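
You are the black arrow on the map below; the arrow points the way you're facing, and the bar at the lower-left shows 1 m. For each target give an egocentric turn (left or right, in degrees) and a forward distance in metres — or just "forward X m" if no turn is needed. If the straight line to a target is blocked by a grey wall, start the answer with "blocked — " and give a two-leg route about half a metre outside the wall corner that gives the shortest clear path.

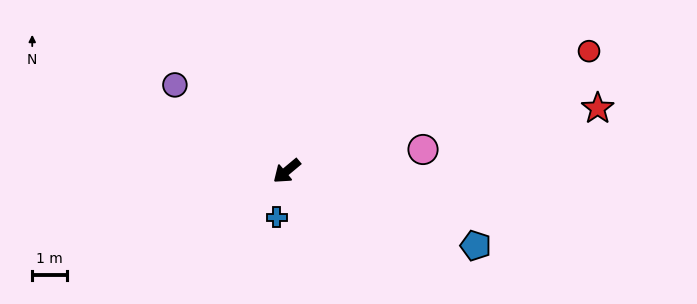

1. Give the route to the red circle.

turn left 162°, forward 9.2 m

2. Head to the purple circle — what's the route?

turn right 77°, forward 4.0 m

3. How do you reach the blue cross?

turn left 38°, forward 1.3 m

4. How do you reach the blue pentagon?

turn left 119°, forward 5.8 m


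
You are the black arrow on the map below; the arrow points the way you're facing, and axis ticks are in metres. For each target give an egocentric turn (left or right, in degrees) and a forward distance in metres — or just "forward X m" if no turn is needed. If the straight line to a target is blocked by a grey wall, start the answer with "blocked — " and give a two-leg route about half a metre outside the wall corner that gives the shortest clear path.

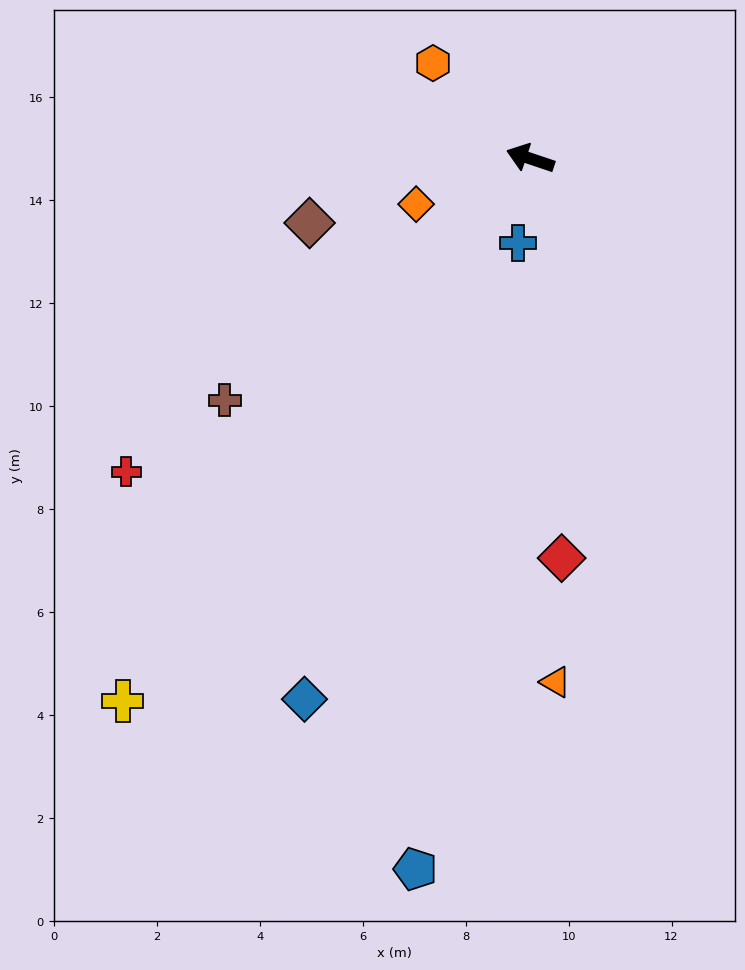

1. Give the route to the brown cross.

turn left 57°, forward 7.6 m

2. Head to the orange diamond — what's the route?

turn left 40°, forward 2.4 m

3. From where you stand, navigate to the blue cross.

turn left 100°, forward 1.7 m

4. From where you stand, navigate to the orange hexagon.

turn right 26°, forward 2.6 m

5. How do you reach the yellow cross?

turn left 72°, forward 13.2 m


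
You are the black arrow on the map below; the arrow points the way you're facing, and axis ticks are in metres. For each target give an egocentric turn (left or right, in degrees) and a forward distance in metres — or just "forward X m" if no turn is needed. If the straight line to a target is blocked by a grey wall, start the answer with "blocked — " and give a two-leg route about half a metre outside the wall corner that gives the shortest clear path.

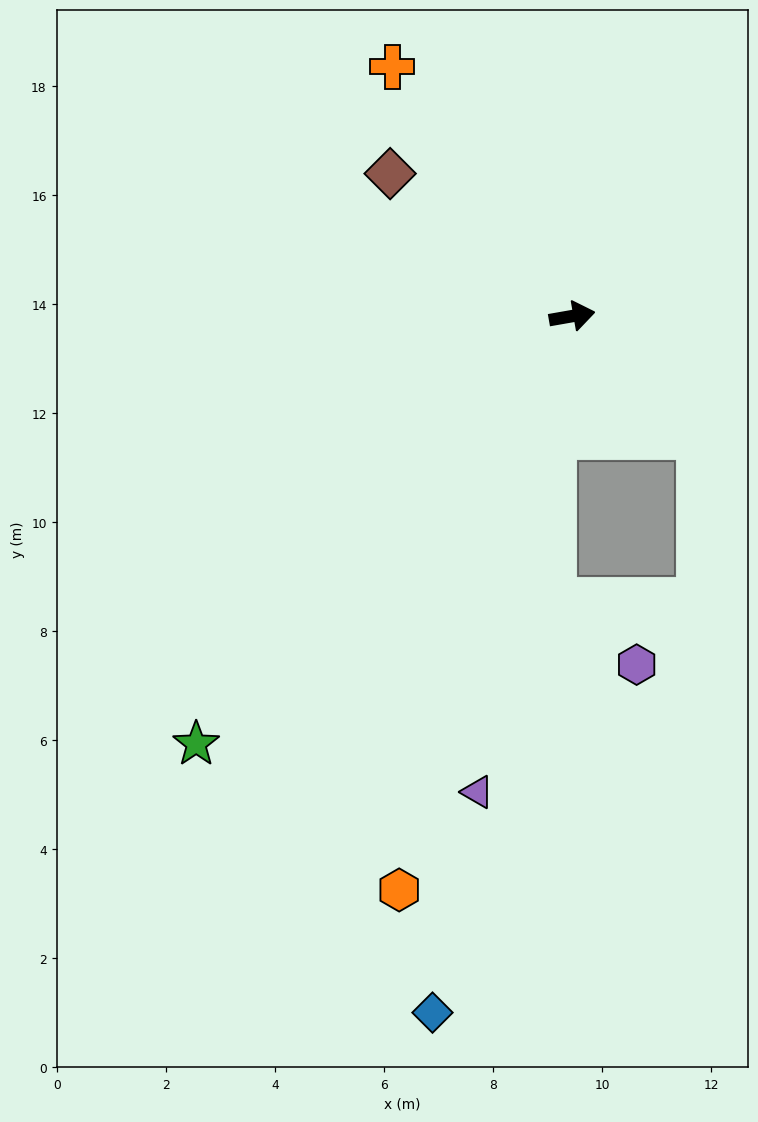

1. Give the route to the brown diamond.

turn left 132°, forward 4.2 m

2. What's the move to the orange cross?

turn left 116°, forward 5.6 m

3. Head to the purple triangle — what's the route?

turn right 111°, forward 8.9 m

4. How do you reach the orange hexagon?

turn right 117°, forward 11.0 m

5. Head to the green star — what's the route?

turn right 141°, forward 10.4 m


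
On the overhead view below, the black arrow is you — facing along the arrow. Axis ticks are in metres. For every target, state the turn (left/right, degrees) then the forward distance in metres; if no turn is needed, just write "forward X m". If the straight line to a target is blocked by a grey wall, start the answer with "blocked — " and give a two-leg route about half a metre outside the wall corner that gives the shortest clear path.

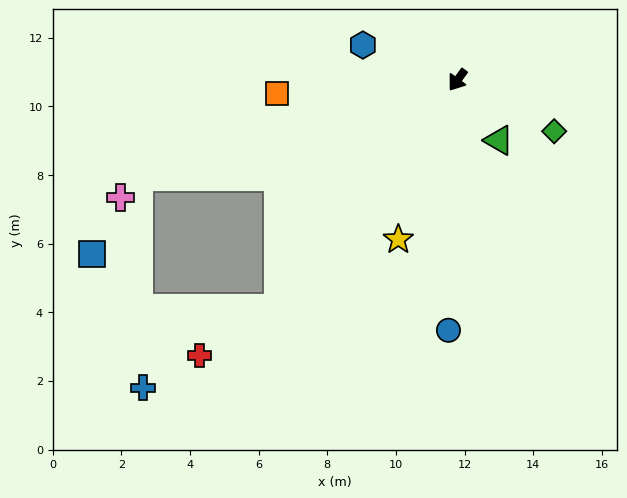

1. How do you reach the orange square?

turn right 50°, forward 5.3 m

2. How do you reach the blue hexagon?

turn right 74°, forward 2.9 m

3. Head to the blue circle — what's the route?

turn left 34°, forward 7.3 m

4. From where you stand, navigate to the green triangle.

turn left 70°, forward 2.1 m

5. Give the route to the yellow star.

turn left 16°, forward 5.0 m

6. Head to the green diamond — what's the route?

turn left 98°, forward 3.2 m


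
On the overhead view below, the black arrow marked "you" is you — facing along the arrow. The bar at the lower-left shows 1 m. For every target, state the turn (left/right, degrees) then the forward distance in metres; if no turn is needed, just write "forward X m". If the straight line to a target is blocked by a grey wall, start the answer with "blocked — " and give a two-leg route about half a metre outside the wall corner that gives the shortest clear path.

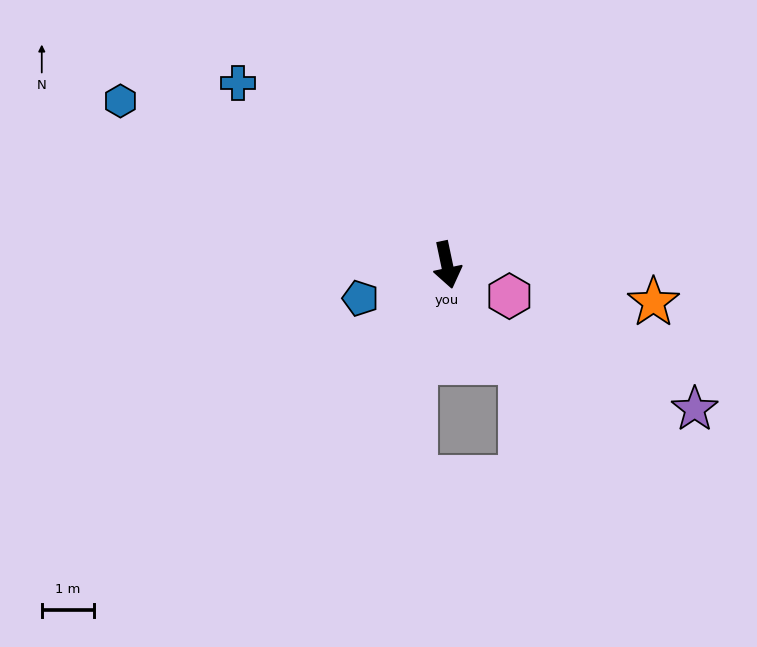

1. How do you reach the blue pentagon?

turn right 81°, forward 1.8 m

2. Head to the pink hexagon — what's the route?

turn left 51°, forward 1.3 m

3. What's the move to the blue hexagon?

turn right 129°, forward 7.0 m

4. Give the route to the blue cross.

turn right 143°, forward 5.3 m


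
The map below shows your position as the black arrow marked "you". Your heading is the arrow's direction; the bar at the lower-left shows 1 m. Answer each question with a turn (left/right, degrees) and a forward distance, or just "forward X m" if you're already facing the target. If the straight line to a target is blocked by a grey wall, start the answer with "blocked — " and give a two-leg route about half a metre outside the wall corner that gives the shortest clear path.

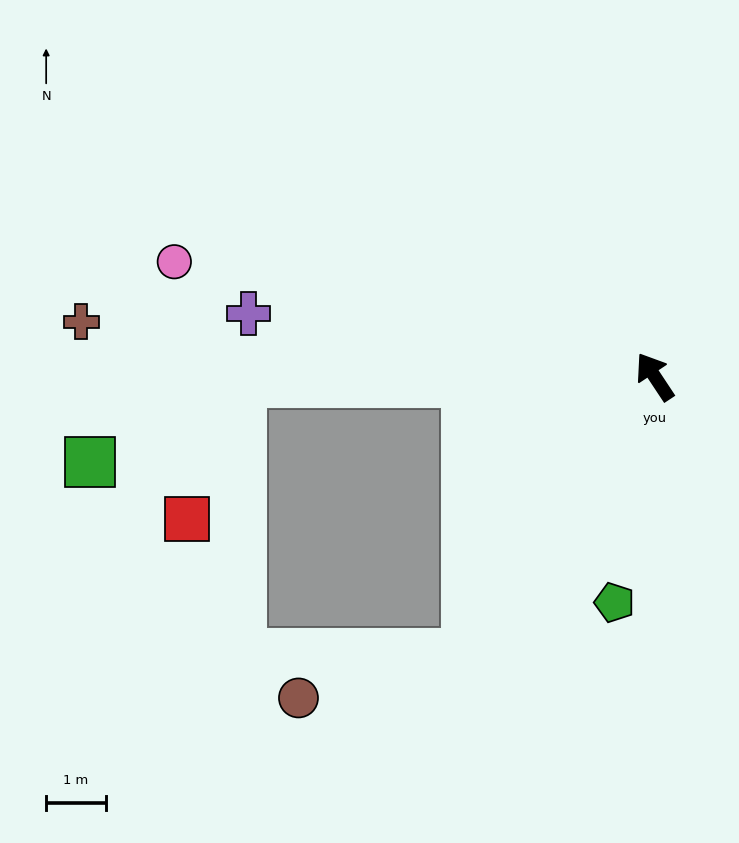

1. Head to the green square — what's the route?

blocked — turn left 57°, forward 6.9 m, then turn left 27°, forward 2.9 m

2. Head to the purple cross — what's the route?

turn left 48°, forward 6.9 m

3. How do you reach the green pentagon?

turn left 136°, forward 3.9 m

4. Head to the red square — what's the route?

blocked — turn left 57°, forward 6.9 m, then turn left 68°, forward 2.5 m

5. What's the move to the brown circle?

blocked — turn left 112°, forward 5.6 m, then turn right 41°, forward 2.9 m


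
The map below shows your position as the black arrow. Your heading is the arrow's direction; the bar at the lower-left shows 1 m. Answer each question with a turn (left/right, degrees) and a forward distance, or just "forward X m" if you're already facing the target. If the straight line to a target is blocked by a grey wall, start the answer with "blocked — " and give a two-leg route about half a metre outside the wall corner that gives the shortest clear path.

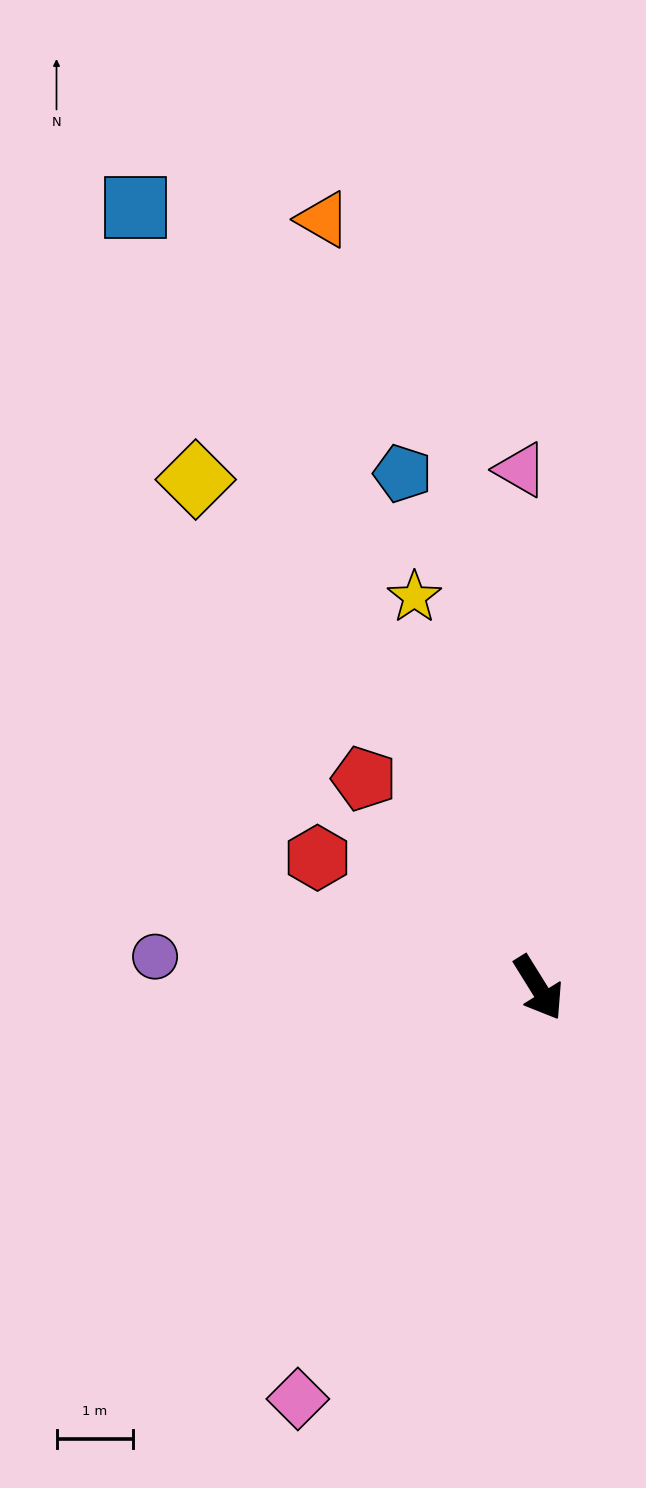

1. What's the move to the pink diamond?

turn right 62°, forward 6.2 m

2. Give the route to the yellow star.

turn left 166°, forward 5.3 m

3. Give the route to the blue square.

turn left 175°, forward 11.4 m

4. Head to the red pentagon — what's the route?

turn right 172°, forward 3.5 m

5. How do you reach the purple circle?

turn right 127°, forward 5.0 m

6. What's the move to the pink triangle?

turn left 150°, forward 6.7 m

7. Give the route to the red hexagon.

turn right 152°, forward 3.3 m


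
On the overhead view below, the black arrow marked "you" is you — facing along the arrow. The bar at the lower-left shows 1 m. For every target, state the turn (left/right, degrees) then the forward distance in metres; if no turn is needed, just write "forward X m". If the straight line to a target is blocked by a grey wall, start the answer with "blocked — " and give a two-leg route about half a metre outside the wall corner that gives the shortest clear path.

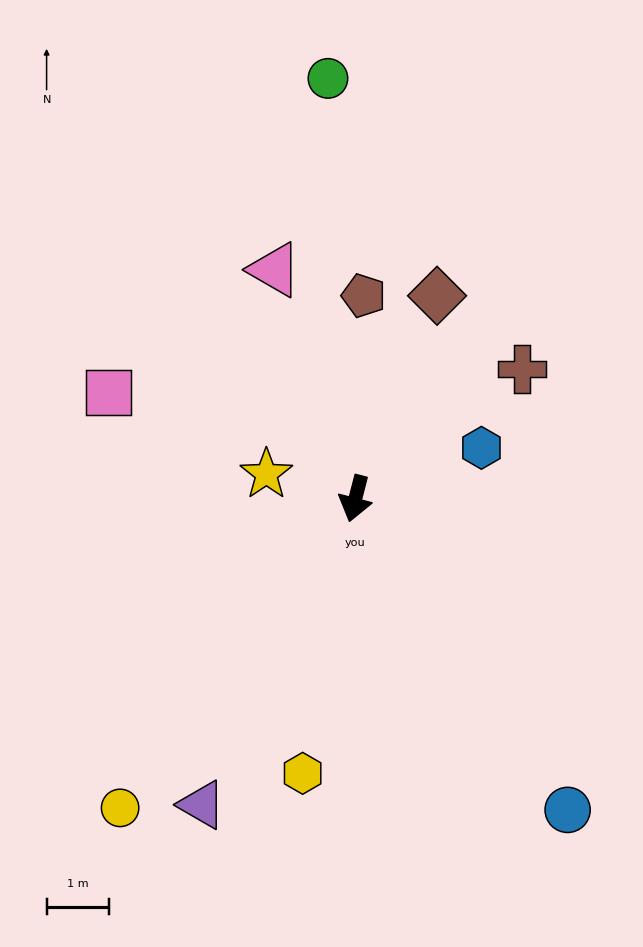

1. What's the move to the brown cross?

turn left 142°, forward 3.4 m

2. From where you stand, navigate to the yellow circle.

turn right 23°, forward 6.2 m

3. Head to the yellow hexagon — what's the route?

turn left 4°, forward 4.5 m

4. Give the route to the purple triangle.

turn right 12°, forward 5.5 m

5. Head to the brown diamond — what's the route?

turn left 172°, forward 3.5 m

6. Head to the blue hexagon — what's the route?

turn left 126°, forward 2.2 m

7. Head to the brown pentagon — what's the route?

turn right 168°, forward 3.2 m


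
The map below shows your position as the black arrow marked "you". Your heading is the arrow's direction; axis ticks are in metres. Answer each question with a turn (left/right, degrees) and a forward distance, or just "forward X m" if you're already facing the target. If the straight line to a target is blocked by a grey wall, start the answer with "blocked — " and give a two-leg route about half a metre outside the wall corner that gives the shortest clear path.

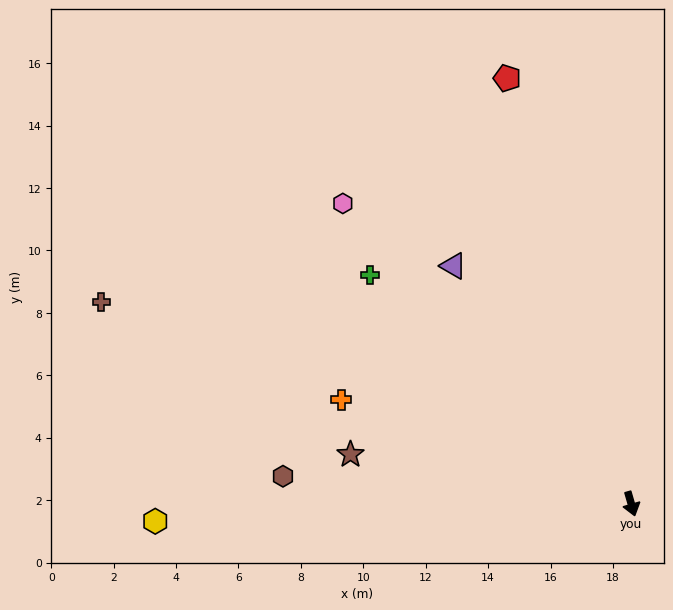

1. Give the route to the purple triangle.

turn right 159°, forward 9.5 m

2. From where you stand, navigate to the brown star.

turn right 116°, forward 9.1 m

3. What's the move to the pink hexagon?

turn right 152°, forward 13.3 m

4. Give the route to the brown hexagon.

turn right 111°, forward 11.2 m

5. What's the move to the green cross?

turn right 147°, forward 11.1 m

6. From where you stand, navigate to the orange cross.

turn right 126°, forward 9.9 m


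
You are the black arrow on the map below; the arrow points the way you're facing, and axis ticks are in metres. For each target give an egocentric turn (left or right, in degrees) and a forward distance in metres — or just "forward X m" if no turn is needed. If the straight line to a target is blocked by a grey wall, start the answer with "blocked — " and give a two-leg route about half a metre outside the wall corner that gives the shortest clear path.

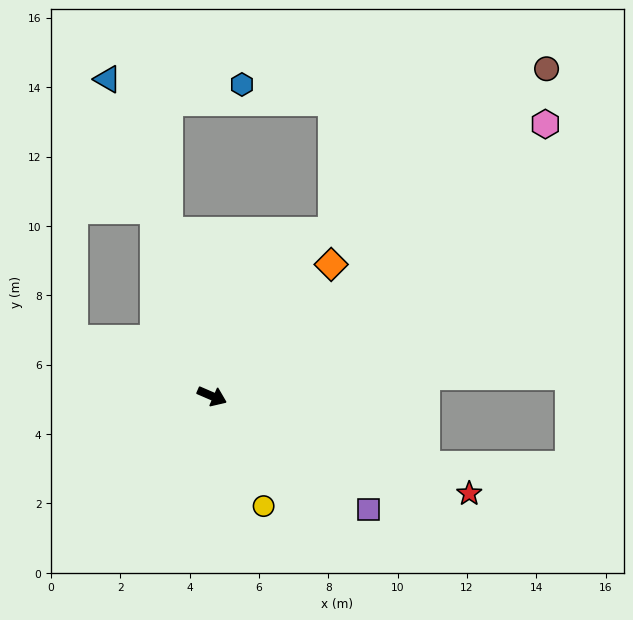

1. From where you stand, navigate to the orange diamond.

turn left 71°, forward 5.1 m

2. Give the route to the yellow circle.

turn right 41°, forward 3.5 m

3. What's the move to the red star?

turn left 3°, forward 7.9 m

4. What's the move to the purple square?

turn right 13°, forward 5.6 m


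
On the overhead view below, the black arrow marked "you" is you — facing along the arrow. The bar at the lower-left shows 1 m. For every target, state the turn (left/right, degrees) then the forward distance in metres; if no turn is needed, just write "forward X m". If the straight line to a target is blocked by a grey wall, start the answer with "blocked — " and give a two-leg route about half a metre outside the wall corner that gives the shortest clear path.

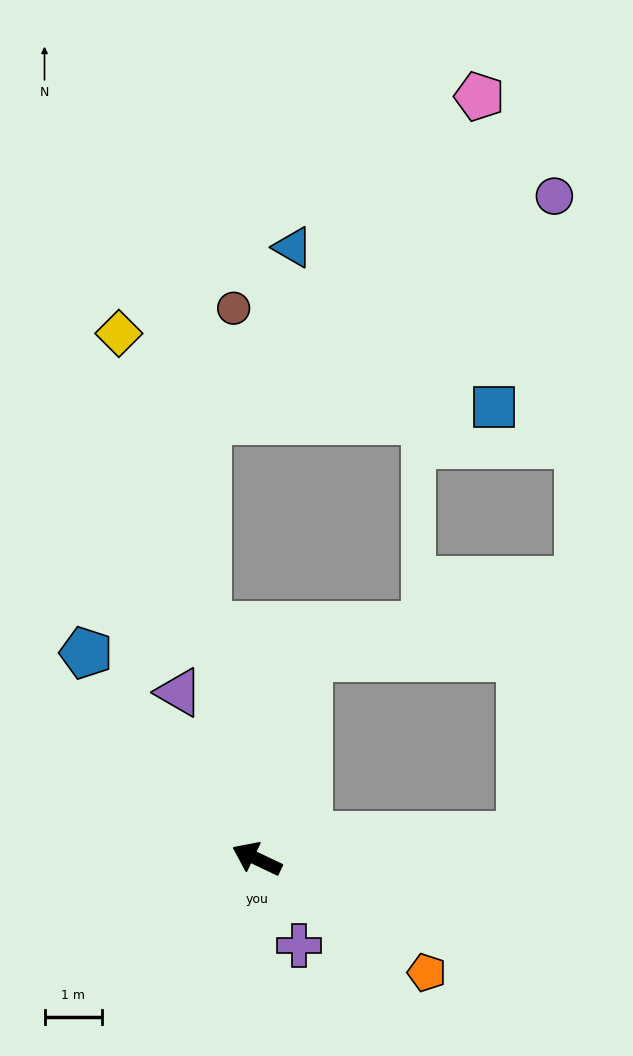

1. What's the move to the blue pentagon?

turn right 25°, forward 4.7 m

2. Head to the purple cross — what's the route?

turn left 141°, forward 1.7 m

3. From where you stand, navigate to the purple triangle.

turn right 39°, forward 3.2 m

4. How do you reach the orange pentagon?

turn left 172°, forward 3.6 m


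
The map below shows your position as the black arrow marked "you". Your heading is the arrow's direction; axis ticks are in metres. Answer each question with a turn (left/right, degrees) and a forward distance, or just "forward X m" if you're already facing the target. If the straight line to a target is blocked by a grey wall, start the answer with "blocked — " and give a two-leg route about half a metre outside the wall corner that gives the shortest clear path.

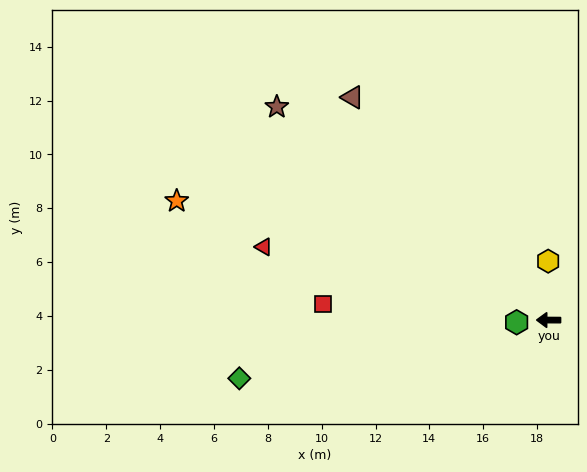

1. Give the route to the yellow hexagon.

turn right 89°, forward 2.2 m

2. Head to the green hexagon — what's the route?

turn left 4°, forward 1.2 m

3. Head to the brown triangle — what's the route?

turn right 48°, forward 11.0 m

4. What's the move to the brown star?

turn right 38°, forward 12.8 m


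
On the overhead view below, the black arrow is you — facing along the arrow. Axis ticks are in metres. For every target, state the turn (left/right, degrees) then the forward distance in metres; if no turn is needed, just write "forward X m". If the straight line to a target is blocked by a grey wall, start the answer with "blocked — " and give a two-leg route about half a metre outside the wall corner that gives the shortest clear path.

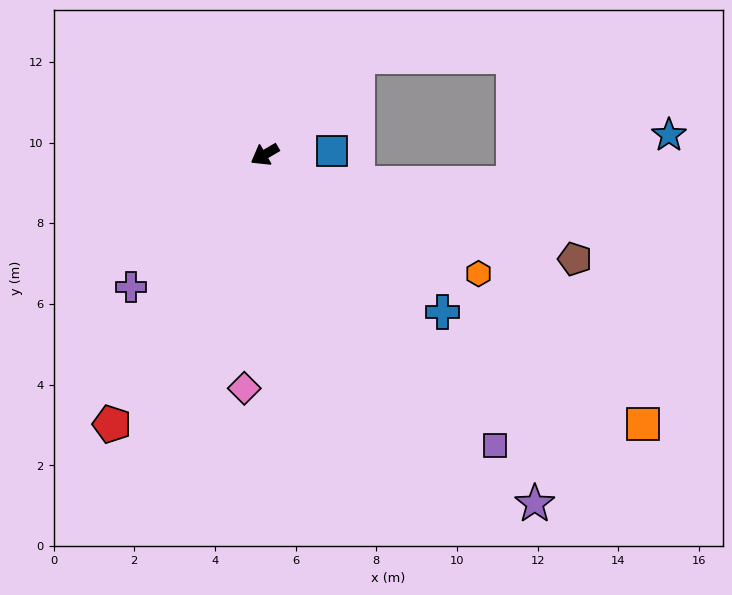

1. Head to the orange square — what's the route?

turn left 114°, forward 11.5 m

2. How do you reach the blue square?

turn left 153°, forward 1.7 m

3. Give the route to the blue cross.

turn left 108°, forward 5.9 m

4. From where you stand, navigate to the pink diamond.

turn left 55°, forward 5.8 m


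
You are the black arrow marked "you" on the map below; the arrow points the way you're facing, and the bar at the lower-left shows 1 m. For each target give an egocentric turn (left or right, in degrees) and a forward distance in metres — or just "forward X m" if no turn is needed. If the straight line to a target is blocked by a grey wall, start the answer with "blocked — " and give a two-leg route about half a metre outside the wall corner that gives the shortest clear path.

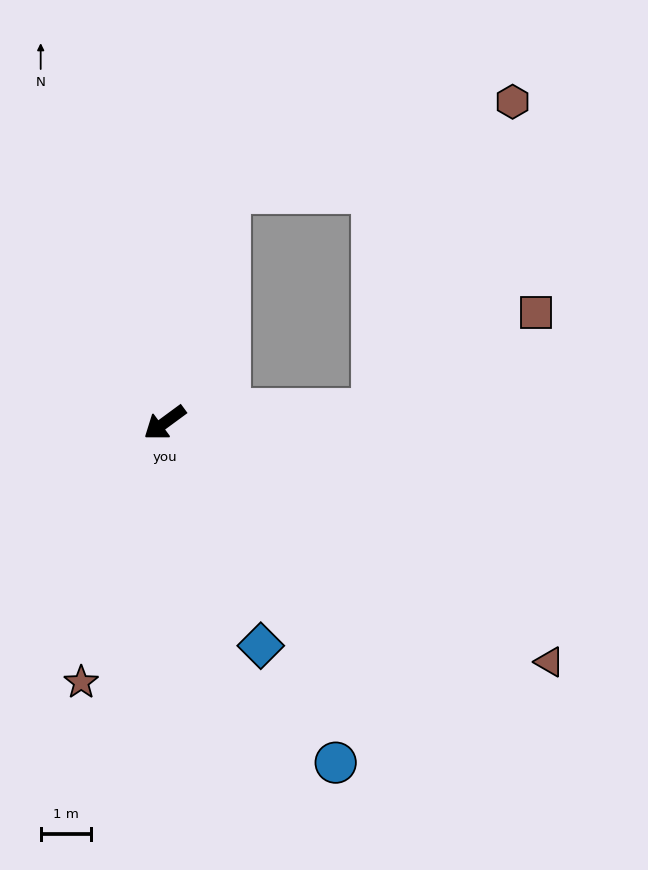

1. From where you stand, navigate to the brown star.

turn left 36°, forward 5.5 m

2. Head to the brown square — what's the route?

blocked — turn left 147°, forward 4.2 m, then turn left 27°, forward 3.8 m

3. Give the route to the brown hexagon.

blocked — turn right 142°, forward 4.8 m, then turn right 56°, forward 6.0 m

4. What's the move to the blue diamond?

turn left 77°, forward 4.9 m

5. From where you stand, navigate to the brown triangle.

turn left 112°, forward 9.1 m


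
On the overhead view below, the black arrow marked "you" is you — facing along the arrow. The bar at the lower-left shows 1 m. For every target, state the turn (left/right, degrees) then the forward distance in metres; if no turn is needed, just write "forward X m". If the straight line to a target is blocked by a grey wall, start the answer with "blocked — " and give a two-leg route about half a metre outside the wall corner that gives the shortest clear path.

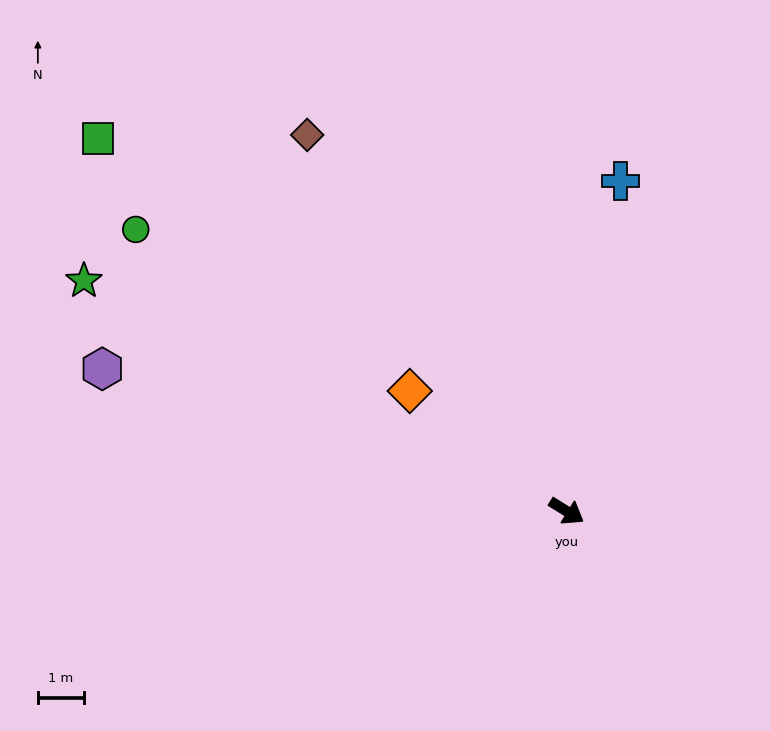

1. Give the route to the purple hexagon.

turn right 165°, forward 10.6 m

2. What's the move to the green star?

turn right 174°, forward 11.7 m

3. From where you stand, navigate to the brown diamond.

turn left 156°, forward 10.0 m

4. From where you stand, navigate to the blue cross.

turn left 112°, forward 7.3 m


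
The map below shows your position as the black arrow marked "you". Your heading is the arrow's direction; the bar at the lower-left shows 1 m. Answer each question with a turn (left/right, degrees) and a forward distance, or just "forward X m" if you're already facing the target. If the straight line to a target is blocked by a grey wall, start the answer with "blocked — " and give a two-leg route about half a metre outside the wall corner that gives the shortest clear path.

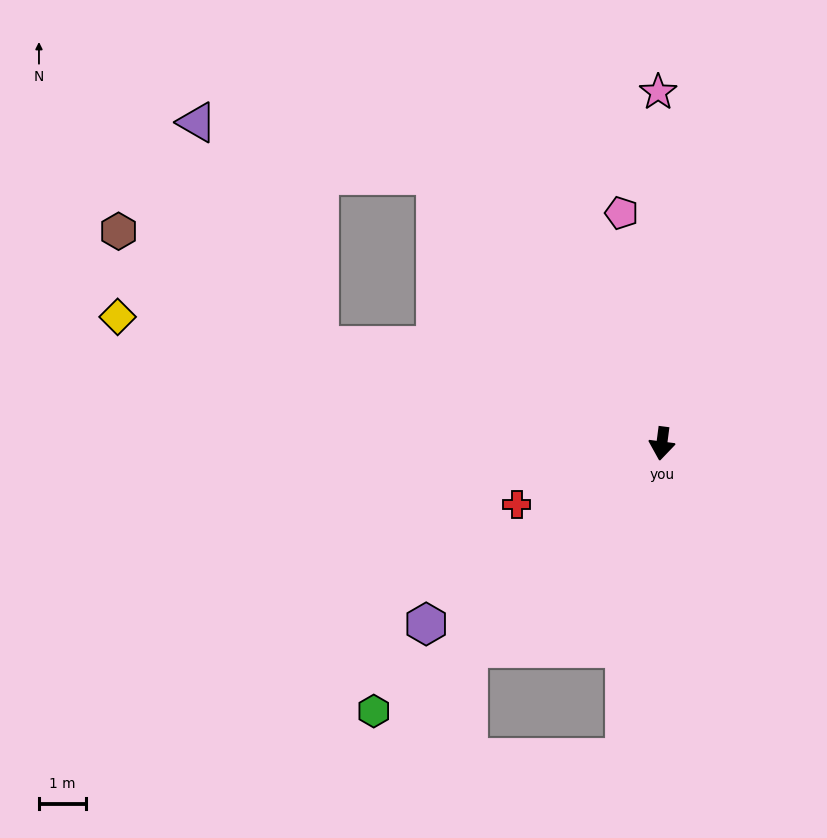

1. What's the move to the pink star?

turn right 172°, forward 7.5 m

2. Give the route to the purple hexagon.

turn right 45°, forward 6.4 m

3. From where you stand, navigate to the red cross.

turn right 60°, forward 3.4 m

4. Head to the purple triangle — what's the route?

blocked — turn right 133°, forward 7.5 m, then turn left 38°, forward 5.2 m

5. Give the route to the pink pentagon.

turn right 163°, forward 5.0 m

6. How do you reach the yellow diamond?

turn right 96°, forward 12.0 m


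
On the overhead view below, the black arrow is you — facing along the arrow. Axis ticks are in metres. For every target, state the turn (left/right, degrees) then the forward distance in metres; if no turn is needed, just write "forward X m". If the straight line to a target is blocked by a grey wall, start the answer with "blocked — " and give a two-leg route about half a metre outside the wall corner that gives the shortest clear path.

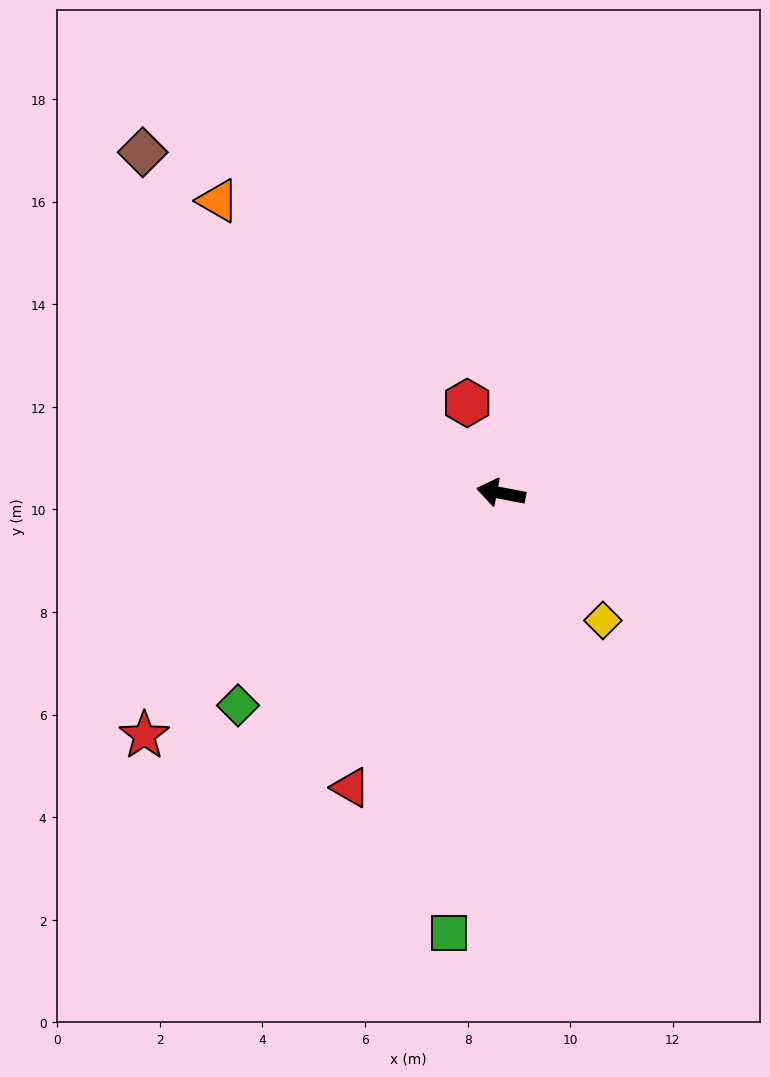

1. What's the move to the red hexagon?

turn right 59°, forward 1.9 m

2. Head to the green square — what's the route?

turn left 94°, forward 8.6 m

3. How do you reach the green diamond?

turn left 50°, forward 6.6 m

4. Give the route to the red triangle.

turn left 74°, forward 6.4 m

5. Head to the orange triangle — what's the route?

turn right 35°, forward 7.9 m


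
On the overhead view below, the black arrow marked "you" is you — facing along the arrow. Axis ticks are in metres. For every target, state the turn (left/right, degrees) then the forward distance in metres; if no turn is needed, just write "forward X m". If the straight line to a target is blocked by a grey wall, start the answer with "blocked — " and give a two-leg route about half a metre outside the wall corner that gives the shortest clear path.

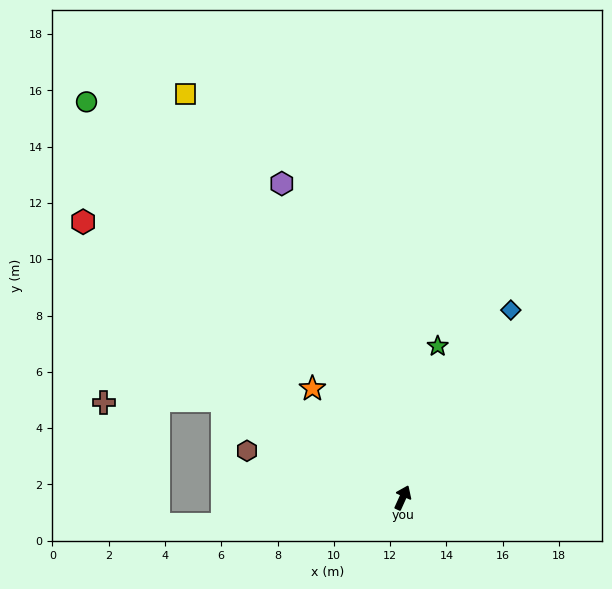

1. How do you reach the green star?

turn left 11°, forward 5.5 m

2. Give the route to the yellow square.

turn left 53°, forward 16.3 m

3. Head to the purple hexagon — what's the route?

turn left 45°, forward 12.0 m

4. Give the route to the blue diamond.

turn right 6°, forward 7.7 m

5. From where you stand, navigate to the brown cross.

blocked — turn left 86°, forward 7.3 m, then turn left 30°, forward 4.2 m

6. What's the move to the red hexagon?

turn left 74°, forward 15.0 m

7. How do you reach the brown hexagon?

turn left 98°, forward 5.8 m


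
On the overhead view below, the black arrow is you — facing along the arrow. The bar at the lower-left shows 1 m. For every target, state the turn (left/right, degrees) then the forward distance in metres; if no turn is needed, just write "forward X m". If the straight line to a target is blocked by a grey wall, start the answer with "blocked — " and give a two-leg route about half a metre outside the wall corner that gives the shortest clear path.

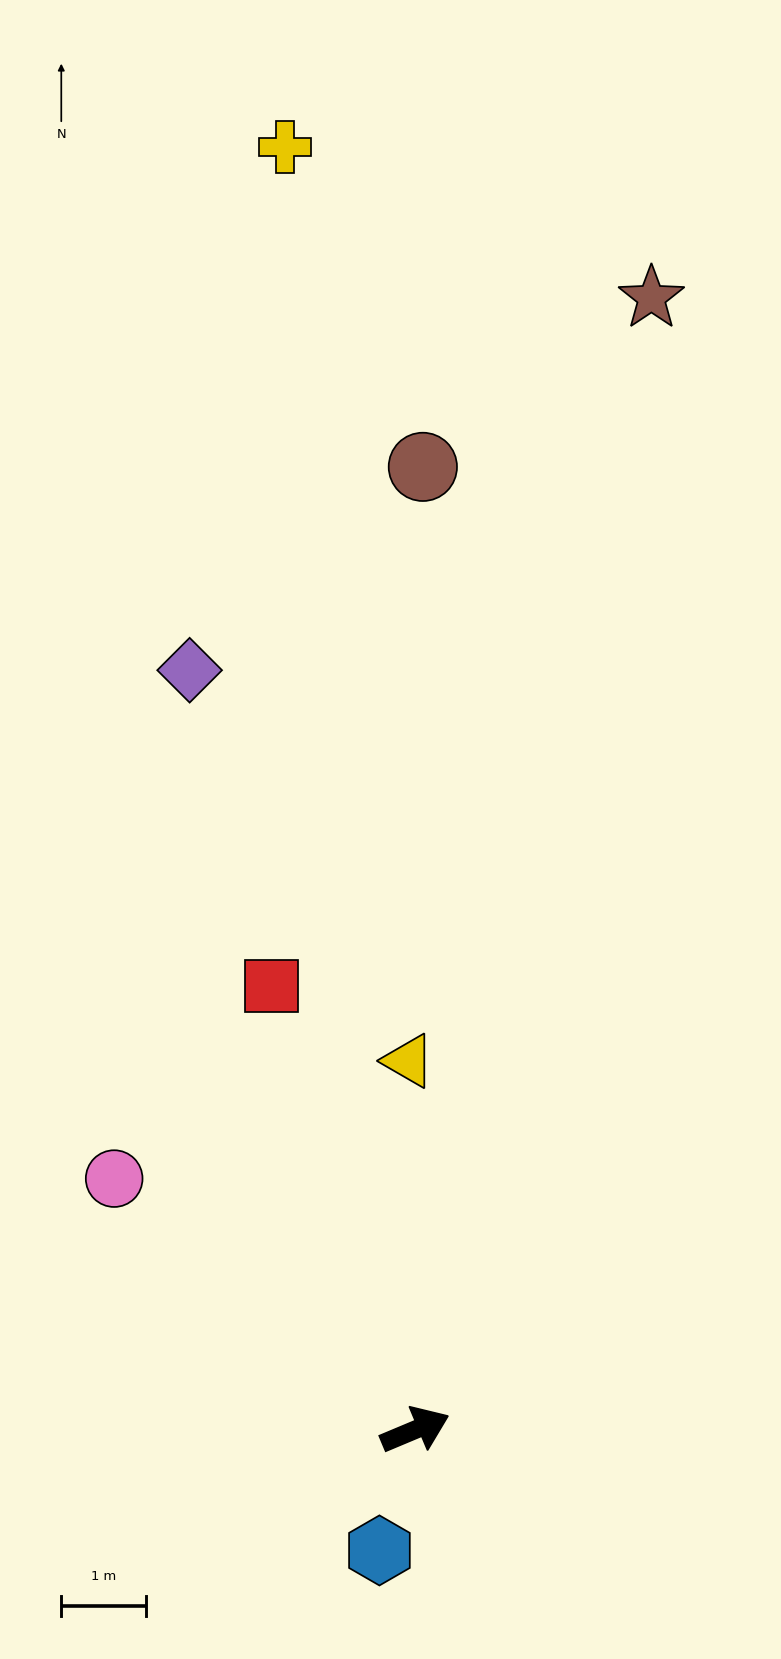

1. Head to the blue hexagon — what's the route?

turn right 129°, forward 1.5 m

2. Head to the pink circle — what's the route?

turn left 117°, forward 4.6 m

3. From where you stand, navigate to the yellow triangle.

turn left 68°, forward 4.4 m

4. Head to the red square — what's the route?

turn left 85°, forward 5.5 m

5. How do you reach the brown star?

turn left 55°, forward 13.6 m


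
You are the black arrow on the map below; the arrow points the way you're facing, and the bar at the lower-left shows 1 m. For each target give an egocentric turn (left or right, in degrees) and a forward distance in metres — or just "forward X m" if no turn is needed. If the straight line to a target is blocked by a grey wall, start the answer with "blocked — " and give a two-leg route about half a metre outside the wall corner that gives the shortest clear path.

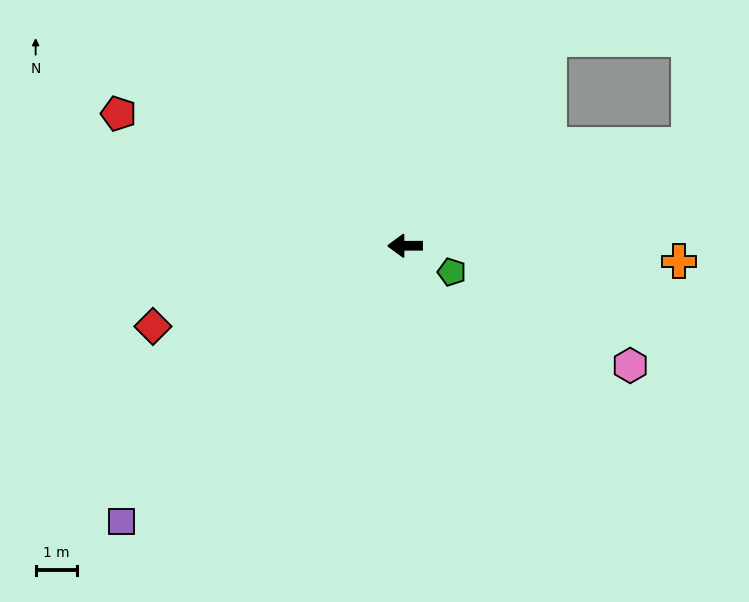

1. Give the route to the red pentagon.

turn right 25°, forward 7.7 m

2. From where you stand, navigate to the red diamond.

turn left 18°, forward 6.4 m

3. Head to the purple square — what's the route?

turn left 44°, forward 9.6 m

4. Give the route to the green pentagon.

turn left 151°, forward 1.3 m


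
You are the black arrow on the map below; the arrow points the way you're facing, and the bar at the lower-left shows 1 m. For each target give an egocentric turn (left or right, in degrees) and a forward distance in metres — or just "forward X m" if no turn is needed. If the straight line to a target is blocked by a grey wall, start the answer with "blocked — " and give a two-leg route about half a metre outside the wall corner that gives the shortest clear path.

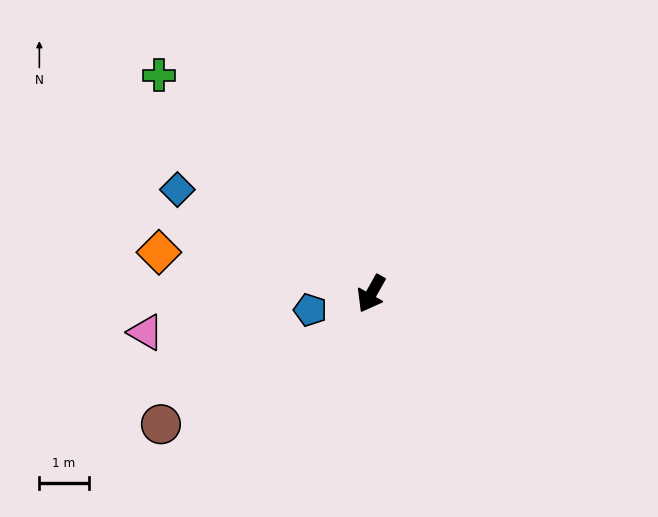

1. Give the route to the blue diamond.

turn right 89°, forward 4.4 m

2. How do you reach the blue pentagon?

turn right 46°, forward 1.3 m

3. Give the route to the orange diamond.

turn right 72°, forward 4.4 m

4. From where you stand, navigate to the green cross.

turn right 106°, forward 6.2 m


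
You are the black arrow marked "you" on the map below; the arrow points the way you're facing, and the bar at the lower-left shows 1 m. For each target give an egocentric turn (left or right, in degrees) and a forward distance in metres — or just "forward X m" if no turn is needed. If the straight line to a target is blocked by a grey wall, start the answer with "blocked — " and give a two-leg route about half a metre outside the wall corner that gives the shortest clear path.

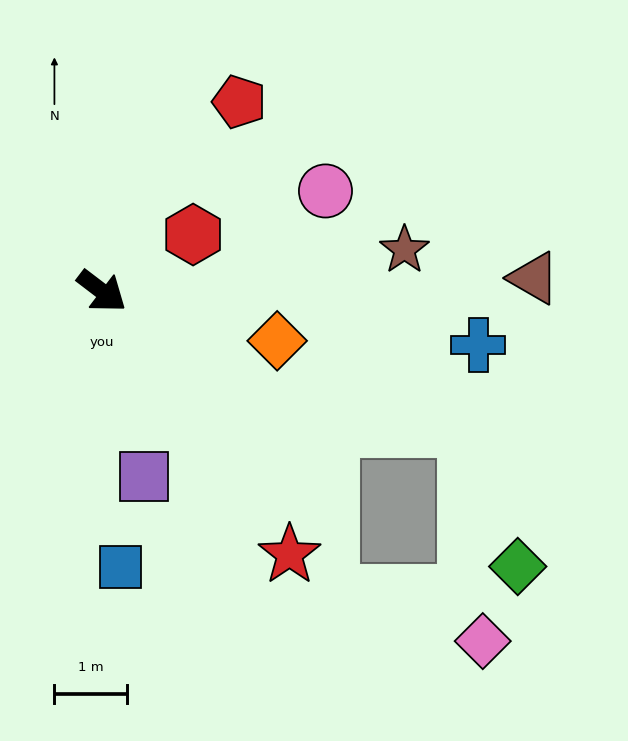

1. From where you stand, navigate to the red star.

turn right 17°, forward 4.4 m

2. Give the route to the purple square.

turn right 40°, forward 2.6 m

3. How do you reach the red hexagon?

turn left 69°, forward 1.5 m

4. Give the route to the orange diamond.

turn left 22°, forward 2.5 m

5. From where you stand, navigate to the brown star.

turn left 45°, forward 4.2 m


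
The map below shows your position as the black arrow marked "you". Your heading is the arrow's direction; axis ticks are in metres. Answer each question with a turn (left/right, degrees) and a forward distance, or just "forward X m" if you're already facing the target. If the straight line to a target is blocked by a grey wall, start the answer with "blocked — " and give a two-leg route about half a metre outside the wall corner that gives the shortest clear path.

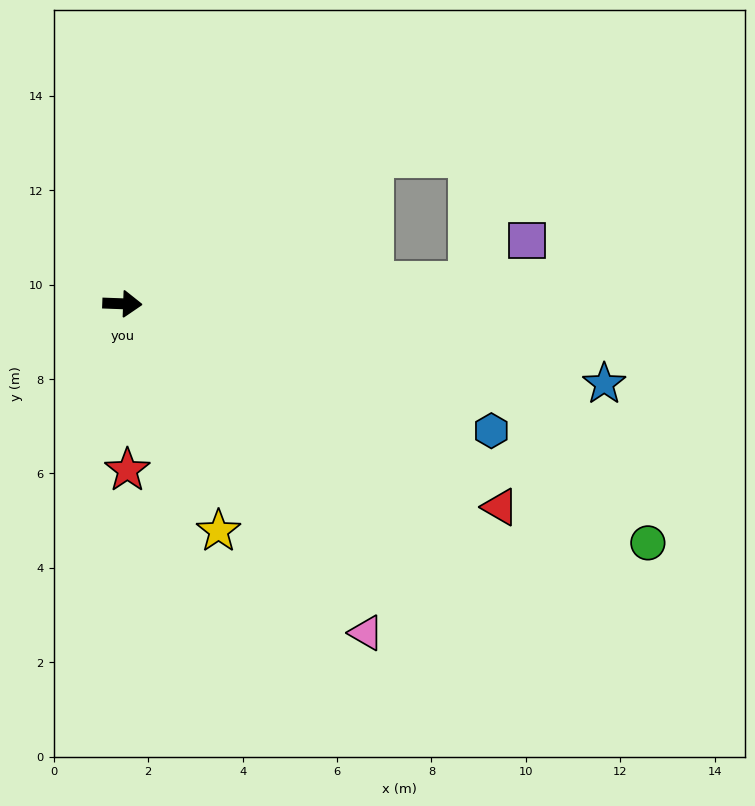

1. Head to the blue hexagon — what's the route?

turn right 17°, forward 8.3 m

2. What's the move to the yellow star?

turn right 65°, forward 5.2 m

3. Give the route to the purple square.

blocked — turn left 6°, forward 7.3 m, then turn left 31°, forward 1.5 m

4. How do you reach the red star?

turn right 86°, forward 3.5 m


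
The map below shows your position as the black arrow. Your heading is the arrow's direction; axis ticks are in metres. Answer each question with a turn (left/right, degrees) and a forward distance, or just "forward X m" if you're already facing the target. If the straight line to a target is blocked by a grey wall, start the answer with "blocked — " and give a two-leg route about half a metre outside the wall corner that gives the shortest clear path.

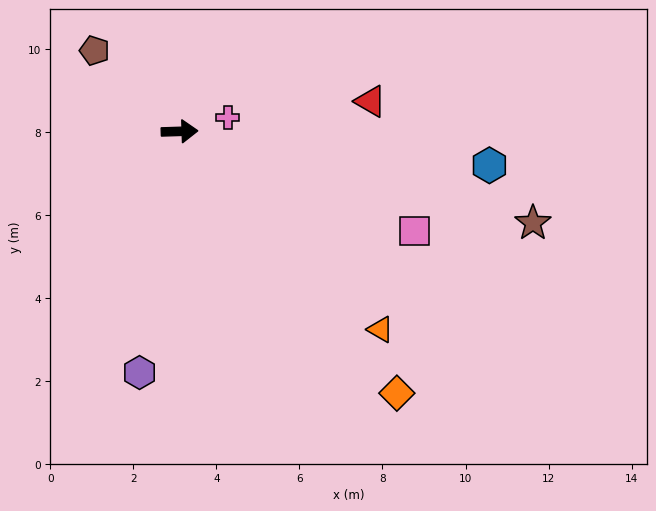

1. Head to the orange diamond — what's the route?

turn right 52°, forward 8.2 m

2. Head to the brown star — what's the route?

turn right 16°, forward 8.8 m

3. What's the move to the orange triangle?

turn right 46°, forward 6.8 m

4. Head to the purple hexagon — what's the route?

turn right 101°, forward 5.9 m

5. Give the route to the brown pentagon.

turn left 135°, forward 2.8 m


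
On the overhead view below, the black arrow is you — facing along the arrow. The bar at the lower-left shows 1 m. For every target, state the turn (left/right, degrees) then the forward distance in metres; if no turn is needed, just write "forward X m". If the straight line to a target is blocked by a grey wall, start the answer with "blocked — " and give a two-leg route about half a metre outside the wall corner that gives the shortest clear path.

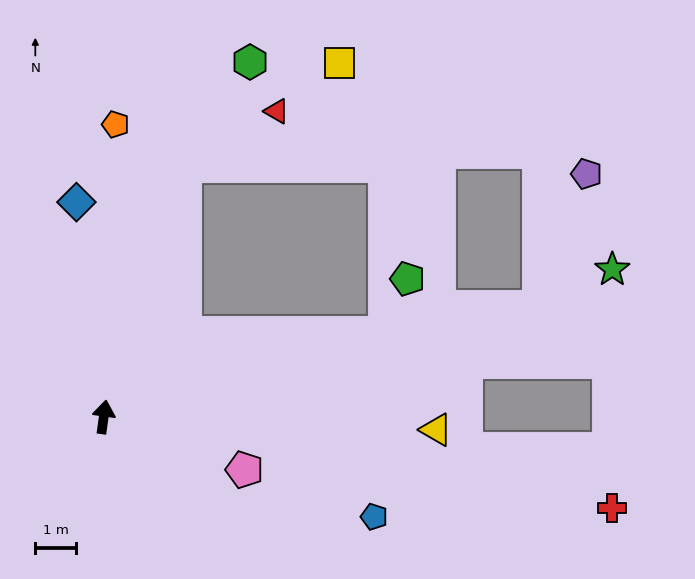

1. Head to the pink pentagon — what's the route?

turn right 103°, forward 3.7 m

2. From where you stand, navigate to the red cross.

turn right 92°, forward 12.6 m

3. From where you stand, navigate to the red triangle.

blocked — turn right 10°, forward 6.4 m, then turn right 42°, forward 2.6 m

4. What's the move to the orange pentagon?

turn left 6°, forward 7.1 m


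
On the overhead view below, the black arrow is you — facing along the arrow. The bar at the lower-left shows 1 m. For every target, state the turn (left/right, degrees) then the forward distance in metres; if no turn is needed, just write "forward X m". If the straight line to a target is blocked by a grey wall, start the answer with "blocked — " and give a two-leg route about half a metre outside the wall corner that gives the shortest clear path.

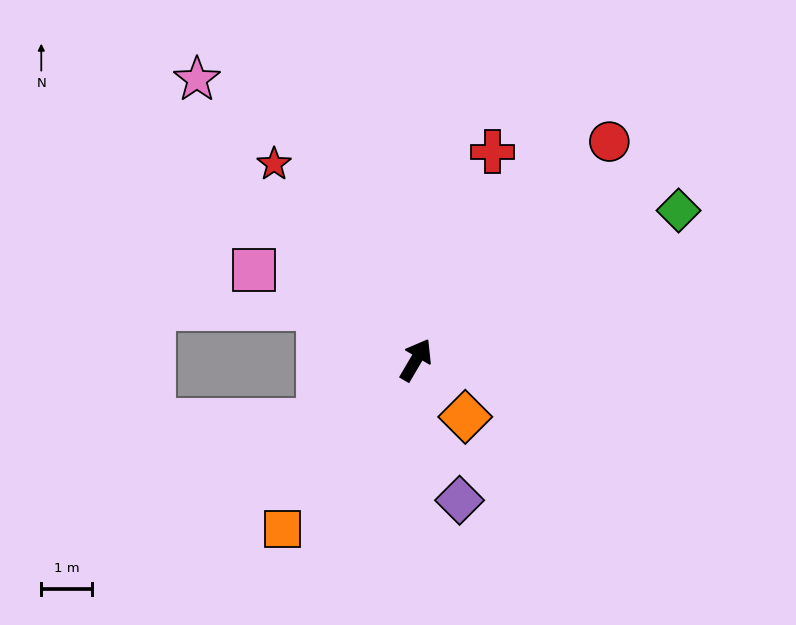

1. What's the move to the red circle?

turn right 11°, forward 5.7 m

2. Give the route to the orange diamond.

turn right 109°, forward 1.5 m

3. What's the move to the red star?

turn left 66°, forward 4.7 m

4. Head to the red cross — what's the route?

turn left 10°, forward 4.3 m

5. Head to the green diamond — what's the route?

turn right 30°, forward 5.9 m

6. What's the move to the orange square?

turn left 172°, forward 4.2 m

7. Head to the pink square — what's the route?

turn left 91°, forward 3.6 m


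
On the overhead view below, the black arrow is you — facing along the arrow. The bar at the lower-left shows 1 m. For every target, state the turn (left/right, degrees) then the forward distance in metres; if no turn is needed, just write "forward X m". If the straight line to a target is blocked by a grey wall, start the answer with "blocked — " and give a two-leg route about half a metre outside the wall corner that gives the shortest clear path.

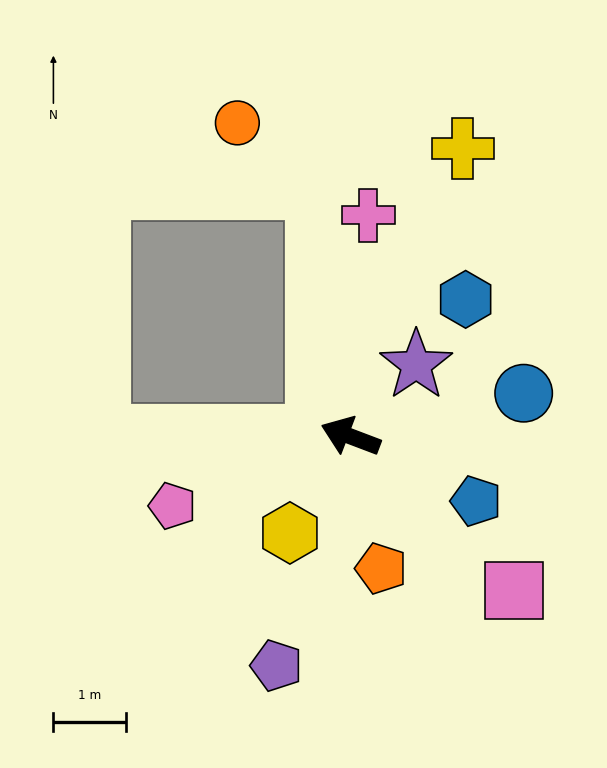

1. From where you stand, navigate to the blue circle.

turn right 145°, forward 2.4 m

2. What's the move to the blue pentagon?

turn left 174°, forward 1.9 m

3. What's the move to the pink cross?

turn right 74°, forward 3.0 m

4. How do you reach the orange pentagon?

turn left 124°, forward 1.9 m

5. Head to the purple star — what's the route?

turn right 112°, forward 1.3 m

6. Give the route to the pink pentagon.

turn left 42°, forward 2.6 m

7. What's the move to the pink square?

turn left 158°, forward 3.1 m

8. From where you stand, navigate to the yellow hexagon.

turn left 79°, forward 1.6 m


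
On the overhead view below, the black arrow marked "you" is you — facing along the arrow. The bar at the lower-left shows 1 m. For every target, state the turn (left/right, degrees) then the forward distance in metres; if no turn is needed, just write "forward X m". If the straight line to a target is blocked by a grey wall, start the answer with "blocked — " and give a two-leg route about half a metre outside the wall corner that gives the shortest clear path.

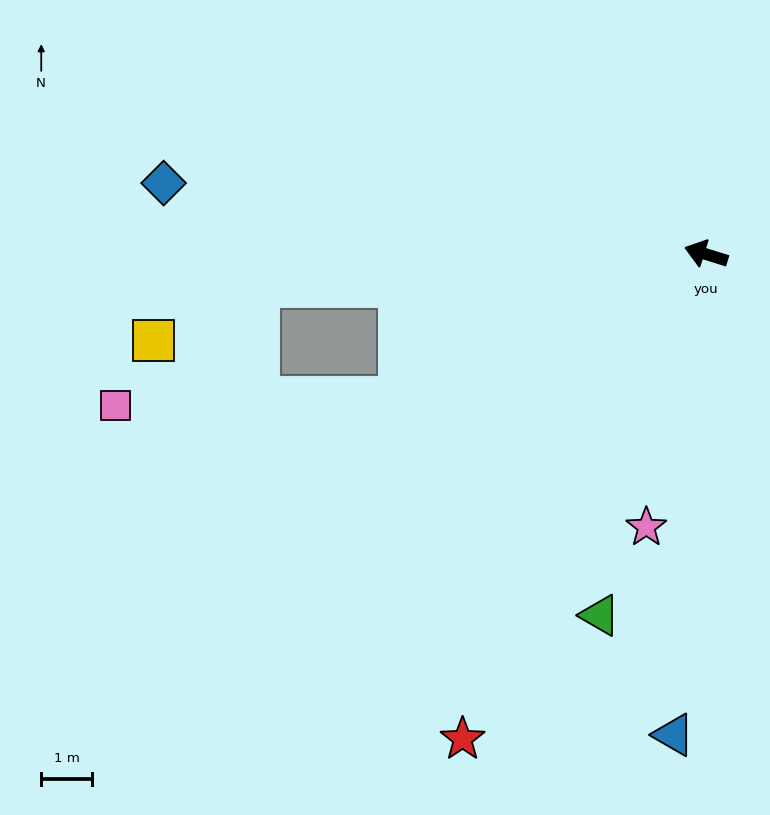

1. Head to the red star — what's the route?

turn left 81°, forward 10.7 m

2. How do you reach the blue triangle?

turn left 103°, forward 9.5 m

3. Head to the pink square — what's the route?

blocked — turn left 42°, forward 6.7 m, then turn right 23°, forward 5.6 m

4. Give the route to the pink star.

turn left 95°, forward 5.5 m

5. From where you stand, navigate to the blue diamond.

turn left 10°, forward 10.8 m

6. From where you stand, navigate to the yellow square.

blocked — turn left 21°, forward 8.8 m, then turn left 24°, forward 2.3 m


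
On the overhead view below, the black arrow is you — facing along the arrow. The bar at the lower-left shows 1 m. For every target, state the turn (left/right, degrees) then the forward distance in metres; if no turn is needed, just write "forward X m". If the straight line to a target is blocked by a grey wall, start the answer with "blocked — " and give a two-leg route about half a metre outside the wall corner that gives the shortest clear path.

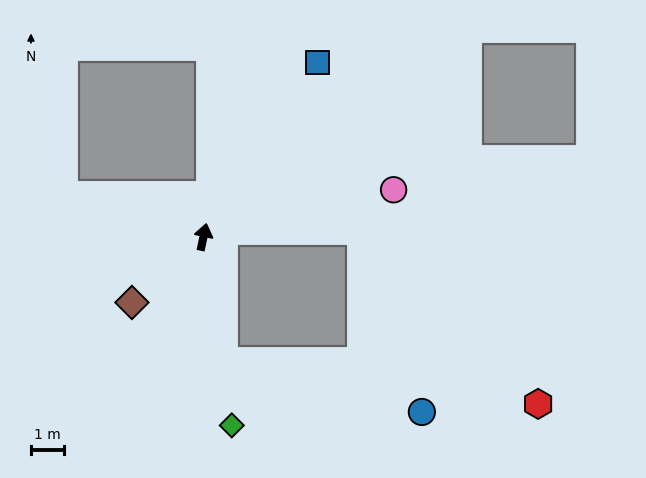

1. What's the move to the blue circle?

blocked — turn right 159°, forward 3.8 m, then turn left 67°, forward 6.2 m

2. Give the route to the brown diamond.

turn left 145°, forward 2.9 m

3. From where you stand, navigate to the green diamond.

turn right 159°, forward 5.8 m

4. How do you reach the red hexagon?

blocked — turn right 159°, forward 3.8 m, then turn left 73°, forward 9.6 m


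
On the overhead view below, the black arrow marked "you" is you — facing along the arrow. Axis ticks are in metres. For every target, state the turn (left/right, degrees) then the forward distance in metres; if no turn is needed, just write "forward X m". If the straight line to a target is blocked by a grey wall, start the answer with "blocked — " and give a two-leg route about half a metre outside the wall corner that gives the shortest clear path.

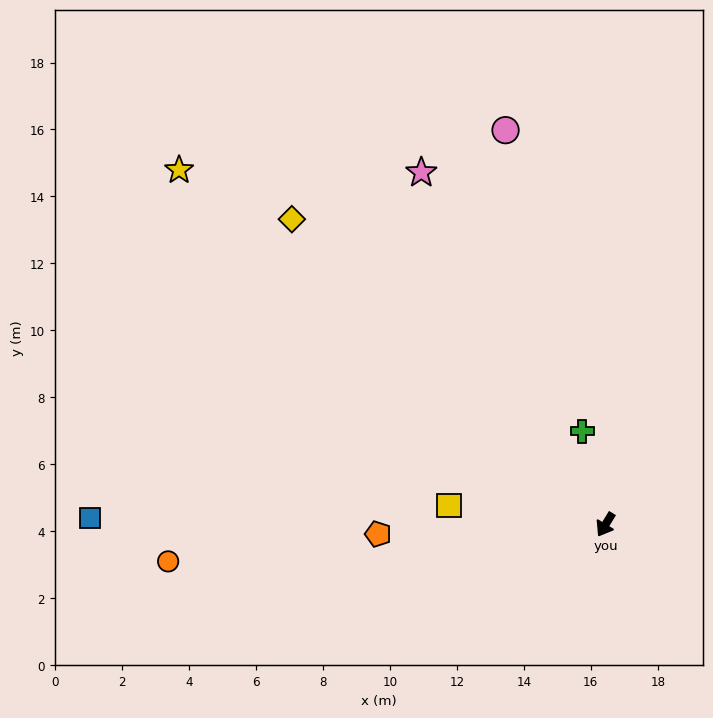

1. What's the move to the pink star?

turn right 121°, forward 11.9 m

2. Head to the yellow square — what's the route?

turn right 66°, forward 4.7 m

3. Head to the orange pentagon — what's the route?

turn right 56°, forward 6.8 m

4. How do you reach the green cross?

turn right 135°, forward 2.9 m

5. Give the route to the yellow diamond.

turn right 103°, forward 13.1 m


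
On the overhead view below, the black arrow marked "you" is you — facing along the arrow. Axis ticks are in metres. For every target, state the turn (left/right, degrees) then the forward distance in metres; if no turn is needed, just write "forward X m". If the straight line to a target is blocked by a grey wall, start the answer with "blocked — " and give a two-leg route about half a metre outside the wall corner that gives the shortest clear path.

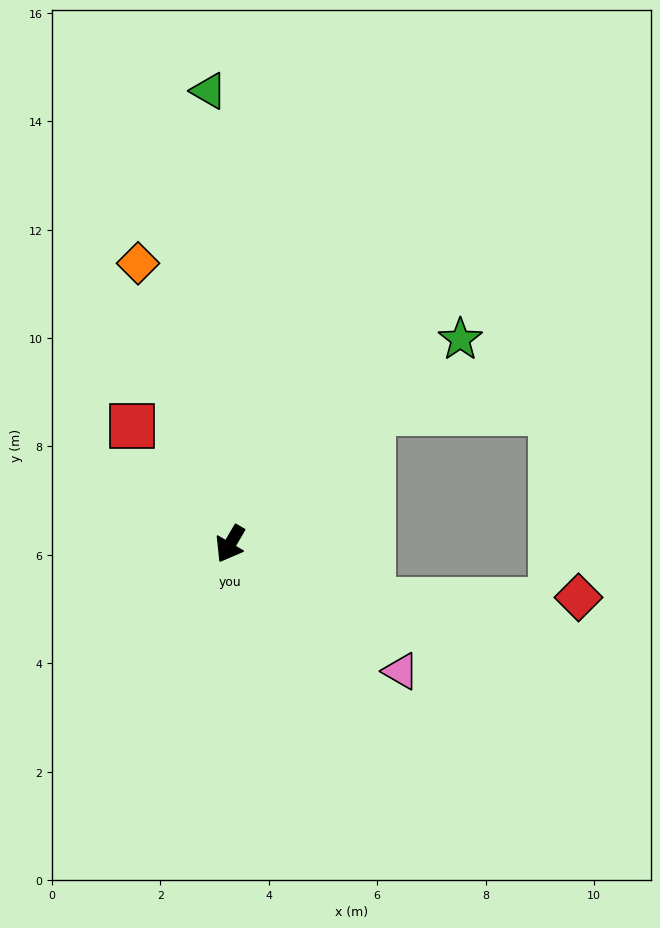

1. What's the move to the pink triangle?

turn left 84°, forward 3.9 m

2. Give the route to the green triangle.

turn right 147°, forward 8.4 m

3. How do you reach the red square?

turn right 110°, forward 2.8 m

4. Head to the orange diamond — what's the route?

turn right 131°, forward 5.5 m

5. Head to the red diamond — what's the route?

blocked — turn left 99°, forward 2.8 m, then turn left 22°, forward 3.8 m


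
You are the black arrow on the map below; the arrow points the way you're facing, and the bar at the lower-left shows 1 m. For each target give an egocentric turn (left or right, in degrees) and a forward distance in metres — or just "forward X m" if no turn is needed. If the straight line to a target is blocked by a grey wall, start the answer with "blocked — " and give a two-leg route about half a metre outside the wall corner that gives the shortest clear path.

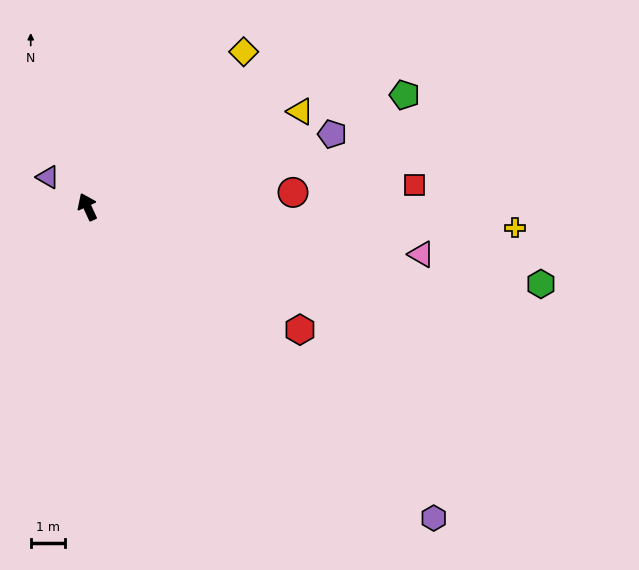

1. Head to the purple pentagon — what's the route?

turn right 98°, forward 7.4 m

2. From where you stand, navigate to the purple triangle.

turn left 28°, forward 1.4 m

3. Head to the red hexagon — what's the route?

turn right 145°, forward 7.1 m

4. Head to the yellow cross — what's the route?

turn right 118°, forward 12.4 m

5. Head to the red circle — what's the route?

turn right 111°, forward 6.0 m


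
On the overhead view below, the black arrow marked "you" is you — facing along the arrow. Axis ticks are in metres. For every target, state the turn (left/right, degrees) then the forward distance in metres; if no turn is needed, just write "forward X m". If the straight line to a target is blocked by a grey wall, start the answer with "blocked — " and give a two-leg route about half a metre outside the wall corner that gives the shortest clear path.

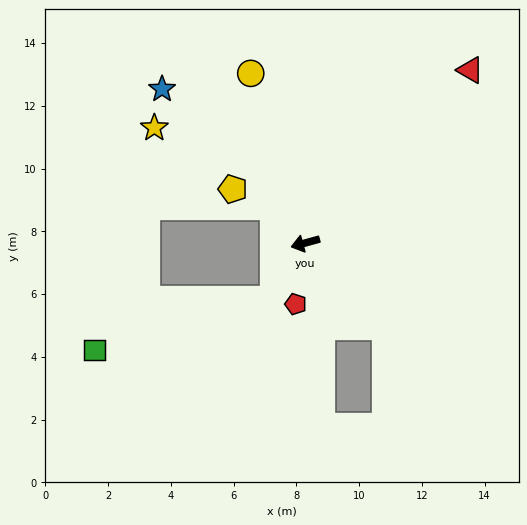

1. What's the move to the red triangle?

turn right 149°, forward 7.6 m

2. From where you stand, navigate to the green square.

blocked — turn left 45°, forward 2.1 m, then turn right 45°, forward 5.9 m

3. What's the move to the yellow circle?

turn right 88°, forward 5.7 m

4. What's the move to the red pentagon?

turn left 66°, forward 2.0 m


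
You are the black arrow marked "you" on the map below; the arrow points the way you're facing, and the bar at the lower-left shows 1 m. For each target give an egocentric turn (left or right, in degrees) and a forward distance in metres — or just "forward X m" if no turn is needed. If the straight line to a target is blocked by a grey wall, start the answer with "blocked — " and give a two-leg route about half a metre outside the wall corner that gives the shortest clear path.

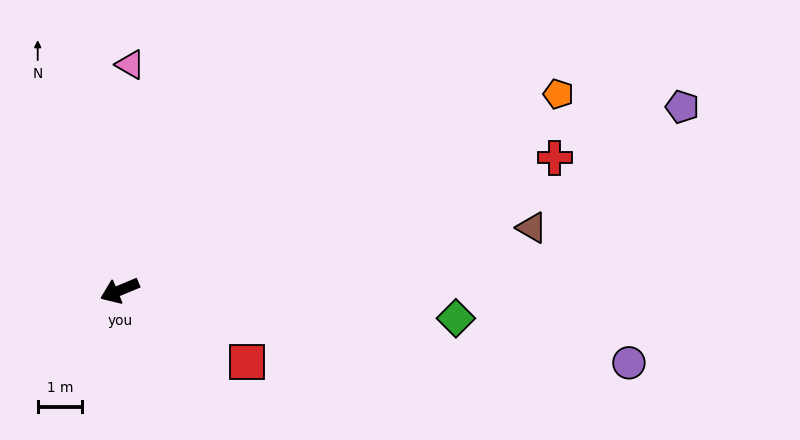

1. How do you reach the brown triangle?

turn left 166°, forward 9.3 m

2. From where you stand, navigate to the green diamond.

turn left 153°, forward 7.6 m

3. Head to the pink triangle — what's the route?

turn right 115°, forward 5.1 m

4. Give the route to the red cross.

turn left 174°, forward 10.2 m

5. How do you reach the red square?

turn left 128°, forward 3.3 m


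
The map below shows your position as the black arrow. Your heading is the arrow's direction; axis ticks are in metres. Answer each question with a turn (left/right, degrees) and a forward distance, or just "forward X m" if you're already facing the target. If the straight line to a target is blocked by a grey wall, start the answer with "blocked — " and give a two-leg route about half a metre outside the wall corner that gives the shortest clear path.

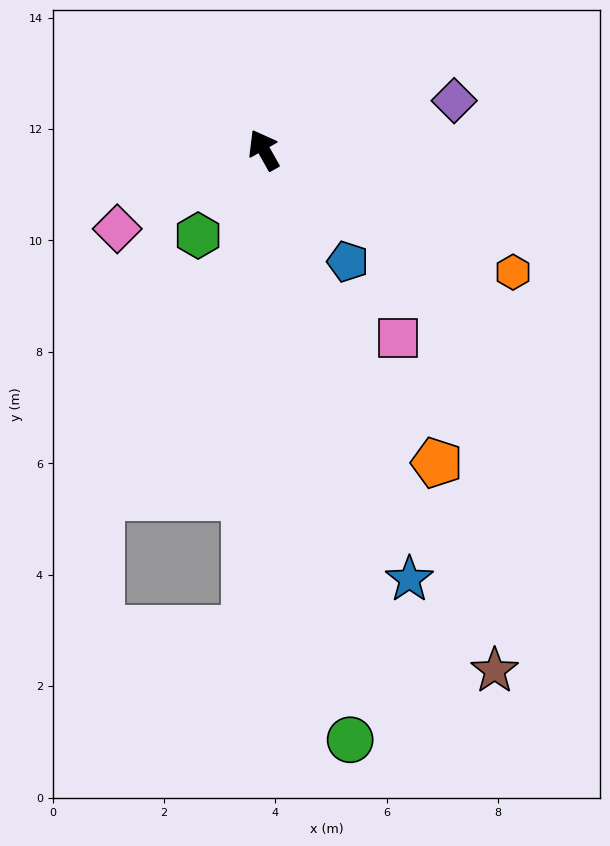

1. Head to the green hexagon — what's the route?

turn left 113°, forward 1.9 m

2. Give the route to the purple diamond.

turn right 105°, forward 3.5 m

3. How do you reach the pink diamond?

turn left 89°, forward 3.0 m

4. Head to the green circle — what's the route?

turn left 159°, forward 10.7 m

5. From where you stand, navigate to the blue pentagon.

turn right 172°, forward 2.5 m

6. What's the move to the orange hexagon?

turn right 146°, forward 5.0 m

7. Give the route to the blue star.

turn left 169°, forward 8.1 m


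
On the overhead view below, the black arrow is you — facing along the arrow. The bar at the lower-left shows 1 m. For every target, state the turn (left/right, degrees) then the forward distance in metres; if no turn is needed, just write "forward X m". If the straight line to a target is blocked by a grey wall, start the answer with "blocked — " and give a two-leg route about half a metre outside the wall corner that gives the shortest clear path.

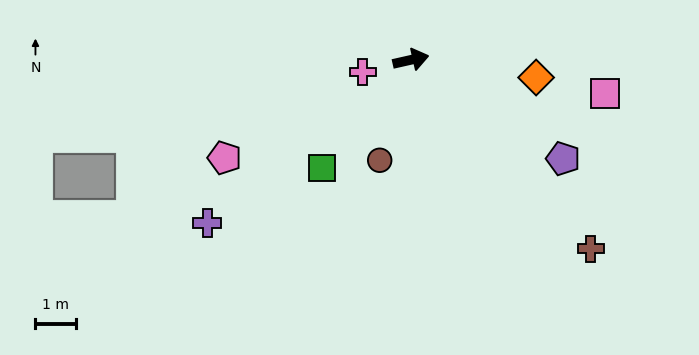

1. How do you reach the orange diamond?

turn right 21°, forward 3.1 m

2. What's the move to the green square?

turn right 142°, forward 3.5 m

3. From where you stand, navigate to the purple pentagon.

turn right 46°, forward 4.5 m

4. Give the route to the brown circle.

turn right 120°, forward 2.6 m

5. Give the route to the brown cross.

turn right 59°, forward 6.4 m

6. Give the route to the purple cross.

turn right 154°, forward 6.4 m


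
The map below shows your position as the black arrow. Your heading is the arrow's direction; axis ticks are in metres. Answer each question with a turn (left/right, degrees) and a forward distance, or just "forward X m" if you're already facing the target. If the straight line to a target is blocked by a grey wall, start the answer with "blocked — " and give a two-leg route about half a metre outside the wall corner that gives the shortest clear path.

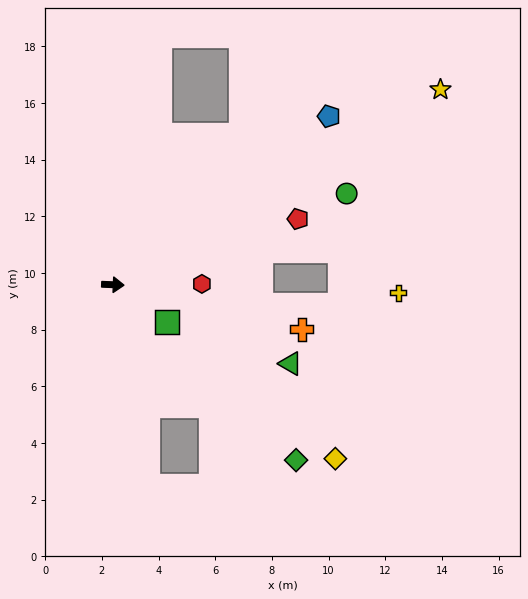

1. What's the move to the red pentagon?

turn left 22°, forward 6.9 m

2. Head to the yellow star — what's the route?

turn left 33°, forward 13.5 m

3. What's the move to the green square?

turn right 32°, forward 2.3 m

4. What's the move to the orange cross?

turn right 11°, forward 6.8 m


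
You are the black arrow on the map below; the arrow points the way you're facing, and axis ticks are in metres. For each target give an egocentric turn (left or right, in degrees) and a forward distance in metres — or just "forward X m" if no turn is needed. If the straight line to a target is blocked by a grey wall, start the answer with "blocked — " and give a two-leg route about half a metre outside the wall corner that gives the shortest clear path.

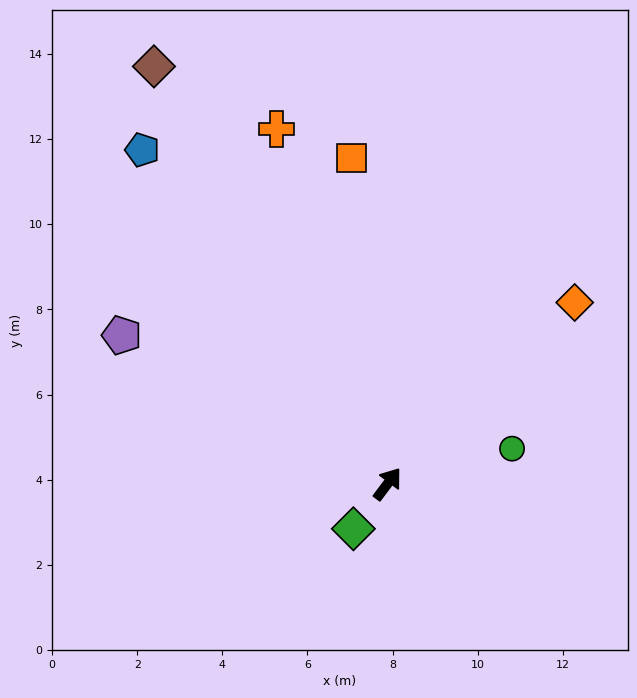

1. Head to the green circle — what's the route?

turn right 37°, forward 3.0 m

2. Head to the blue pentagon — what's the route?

turn left 73°, forward 9.7 m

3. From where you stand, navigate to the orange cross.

turn left 54°, forward 8.7 m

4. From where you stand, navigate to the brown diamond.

turn left 66°, forward 11.2 m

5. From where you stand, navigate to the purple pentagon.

turn left 98°, forward 7.2 m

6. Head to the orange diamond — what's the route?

turn right 9°, forward 6.1 m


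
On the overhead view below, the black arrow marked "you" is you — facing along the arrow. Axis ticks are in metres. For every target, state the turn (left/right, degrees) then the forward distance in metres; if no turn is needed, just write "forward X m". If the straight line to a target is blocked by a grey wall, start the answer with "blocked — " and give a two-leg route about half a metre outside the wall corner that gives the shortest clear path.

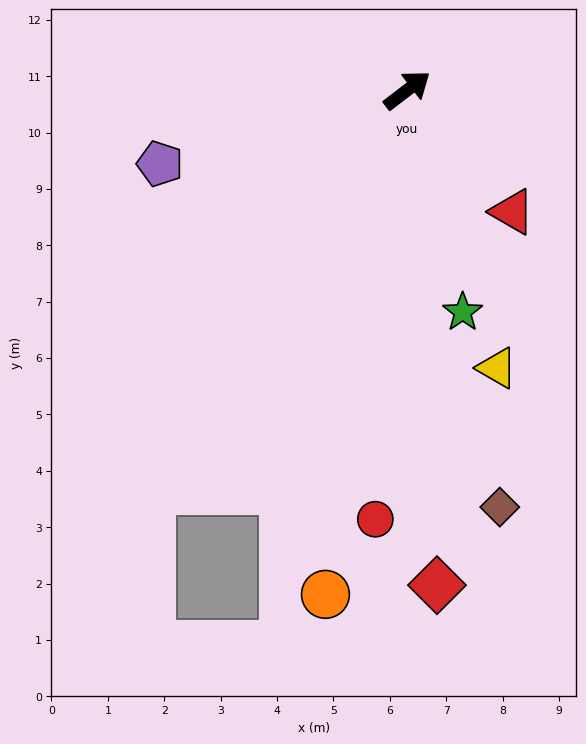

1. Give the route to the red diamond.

turn right 124°, forward 8.8 m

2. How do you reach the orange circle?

turn right 137°, forward 9.1 m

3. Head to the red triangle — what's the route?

turn right 87°, forward 2.8 m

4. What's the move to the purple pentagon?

turn left 159°, forward 4.6 m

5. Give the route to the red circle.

turn right 132°, forward 7.6 m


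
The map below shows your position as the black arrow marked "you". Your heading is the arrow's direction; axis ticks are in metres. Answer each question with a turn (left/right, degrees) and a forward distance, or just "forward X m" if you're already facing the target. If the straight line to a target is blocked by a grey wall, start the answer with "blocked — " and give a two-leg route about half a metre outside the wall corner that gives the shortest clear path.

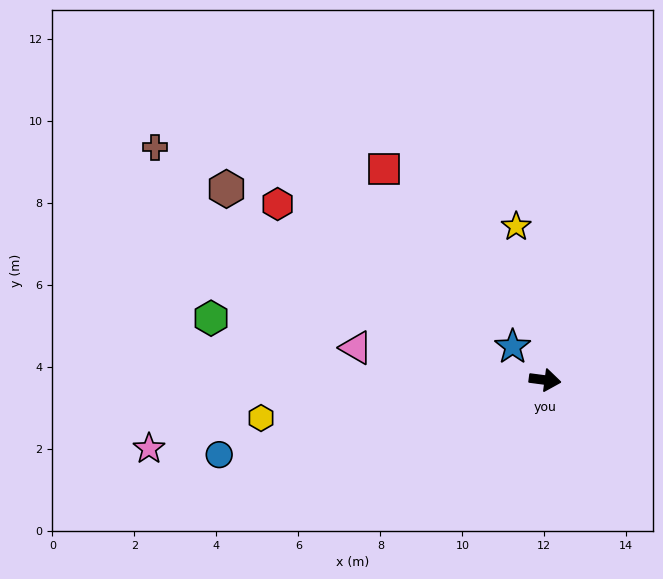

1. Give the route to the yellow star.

turn left 108°, forward 3.8 m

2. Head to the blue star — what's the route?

turn left 142°, forward 1.1 m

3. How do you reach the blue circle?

turn right 160°, forward 8.2 m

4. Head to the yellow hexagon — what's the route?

turn right 165°, forward 7.0 m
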